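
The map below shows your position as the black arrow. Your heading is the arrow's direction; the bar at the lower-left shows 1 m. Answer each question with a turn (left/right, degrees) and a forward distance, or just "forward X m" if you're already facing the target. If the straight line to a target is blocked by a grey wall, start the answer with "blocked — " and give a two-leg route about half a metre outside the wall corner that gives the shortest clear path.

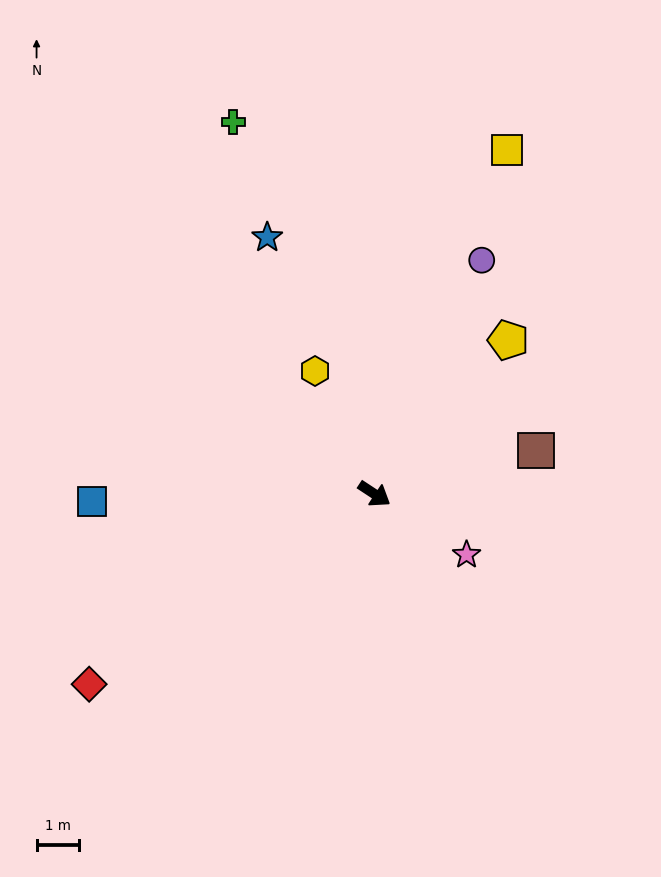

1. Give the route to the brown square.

turn left 48°, forward 3.9 m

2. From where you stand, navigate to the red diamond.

turn right 113°, forward 8.0 m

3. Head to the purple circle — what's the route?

turn left 99°, forward 6.0 m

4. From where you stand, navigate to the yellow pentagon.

turn left 82°, forward 4.8 m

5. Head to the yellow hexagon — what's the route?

turn left 149°, forward 3.2 m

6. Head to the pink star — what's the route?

forward 2.6 m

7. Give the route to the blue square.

turn right 145°, forward 6.6 m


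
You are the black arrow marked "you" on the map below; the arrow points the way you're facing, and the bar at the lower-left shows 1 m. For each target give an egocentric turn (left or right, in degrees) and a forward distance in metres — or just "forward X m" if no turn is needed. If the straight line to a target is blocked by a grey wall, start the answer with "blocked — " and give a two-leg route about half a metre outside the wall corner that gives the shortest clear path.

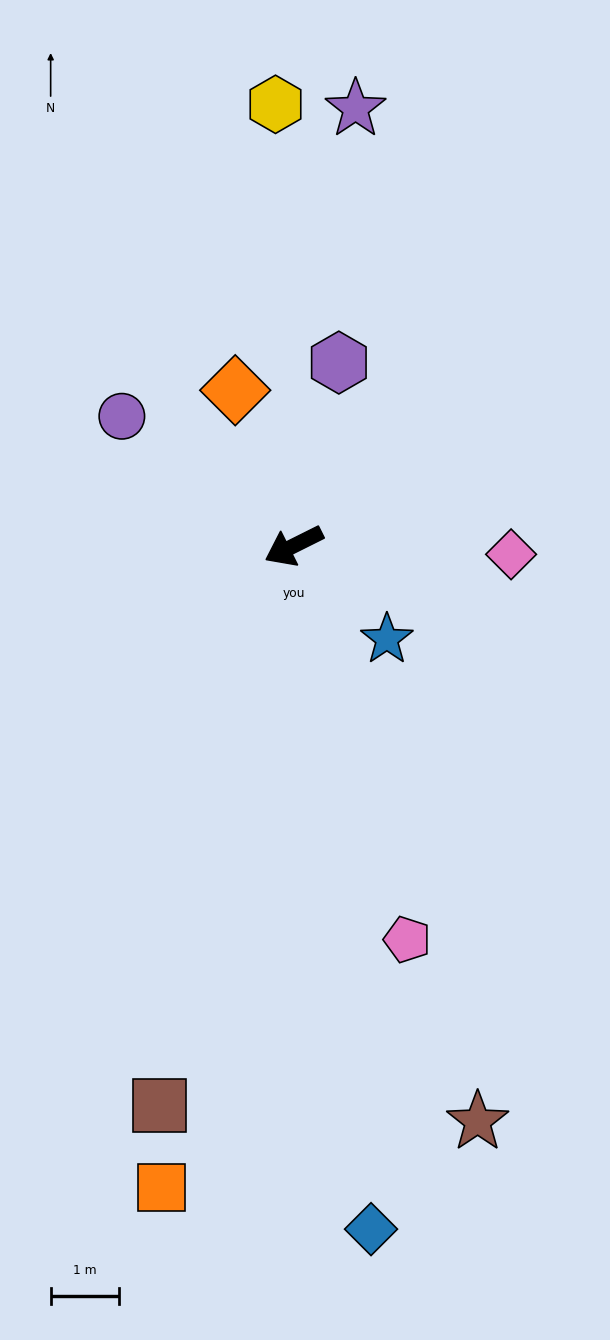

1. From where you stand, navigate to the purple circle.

turn right 64°, forward 3.2 m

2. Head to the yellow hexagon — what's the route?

turn right 114°, forward 6.5 m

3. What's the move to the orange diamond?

turn right 96°, forward 2.4 m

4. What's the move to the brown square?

turn left 50°, forward 8.5 m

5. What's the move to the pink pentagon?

turn left 80°, forward 6.0 m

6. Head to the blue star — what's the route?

turn left 108°, forward 1.9 m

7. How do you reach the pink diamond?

turn left 151°, forward 3.2 m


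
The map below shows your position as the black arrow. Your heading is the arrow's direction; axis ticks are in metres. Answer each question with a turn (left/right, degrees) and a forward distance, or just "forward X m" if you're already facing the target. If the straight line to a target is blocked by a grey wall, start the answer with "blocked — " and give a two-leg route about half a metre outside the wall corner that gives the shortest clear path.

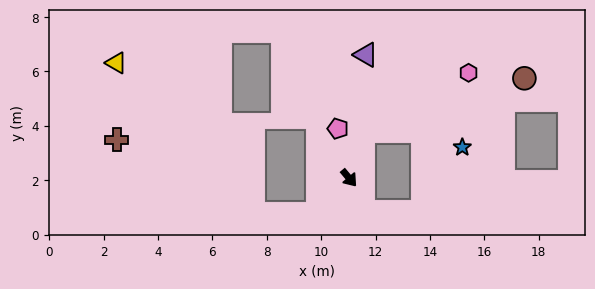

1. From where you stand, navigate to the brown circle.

blocked — turn left 123°, forward 1.8 m, then turn right 55°, forward 6.2 m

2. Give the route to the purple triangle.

turn left 132°, forward 4.6 m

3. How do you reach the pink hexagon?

blocked — turn left 123°, forward 1.8 m, then turn right 44°, forward 4.4 m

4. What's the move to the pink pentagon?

turn left 153°, forward 1.9 m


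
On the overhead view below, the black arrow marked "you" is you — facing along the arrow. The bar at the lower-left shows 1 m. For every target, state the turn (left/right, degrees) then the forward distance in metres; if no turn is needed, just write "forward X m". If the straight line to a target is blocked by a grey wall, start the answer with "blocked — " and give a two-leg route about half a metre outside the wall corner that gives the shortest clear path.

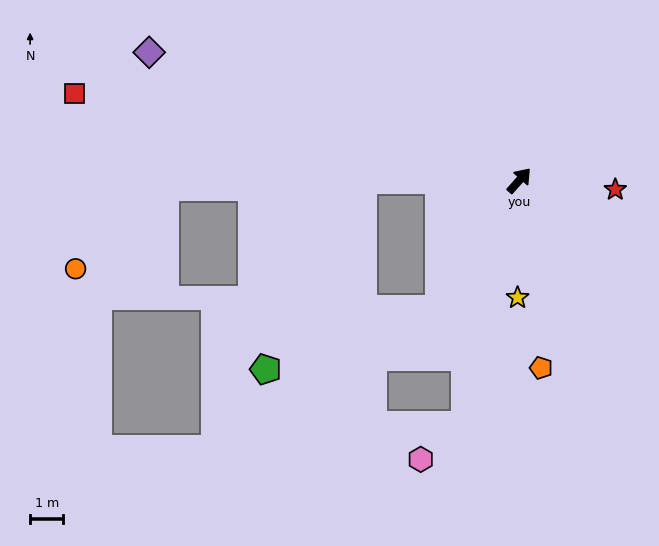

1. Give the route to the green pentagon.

blocked — turn right 170°, forward 4.6 m, then turn right 39°, forward 5.5 m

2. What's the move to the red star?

turn right 54°, forward 2.9 m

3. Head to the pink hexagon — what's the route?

blocked — turn right 151°, forward 7.5 m, then turn right 40°, forward 1.7 m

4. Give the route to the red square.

turn left 120°, forward 13.6 m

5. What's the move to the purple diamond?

turn left 112°, forward 11.8 m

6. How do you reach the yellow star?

turn right 139°, forward 3.5 m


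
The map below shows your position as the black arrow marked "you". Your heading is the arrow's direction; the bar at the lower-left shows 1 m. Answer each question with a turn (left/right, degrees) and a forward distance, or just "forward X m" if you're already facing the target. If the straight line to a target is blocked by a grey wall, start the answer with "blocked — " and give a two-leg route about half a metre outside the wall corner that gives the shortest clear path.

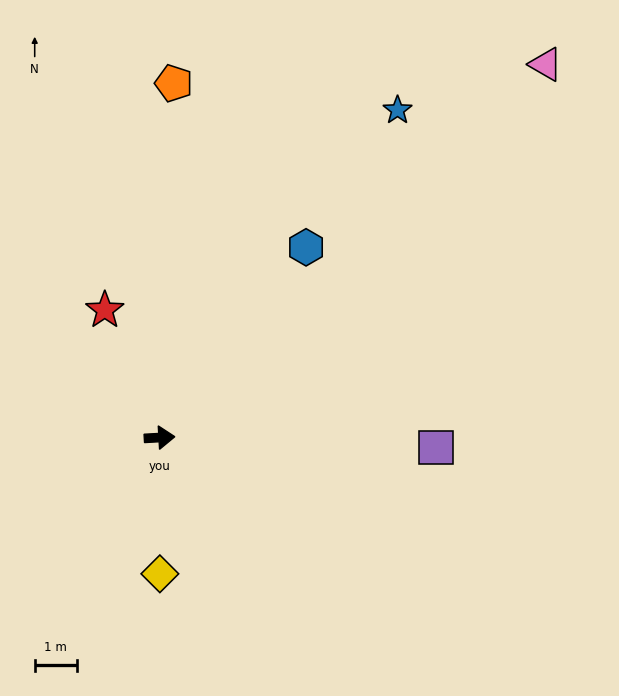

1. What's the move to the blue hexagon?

turn left 49°, forward 5.7 m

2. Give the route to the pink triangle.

turn left 41°, forward 12.8 m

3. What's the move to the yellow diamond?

turn right 93°, forward 3.2 m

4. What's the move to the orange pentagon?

turn left 85°, forward 8.4 m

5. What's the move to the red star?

turn left 110°, forward 3.3 m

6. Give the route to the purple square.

turn right 5°, forward 6.6 m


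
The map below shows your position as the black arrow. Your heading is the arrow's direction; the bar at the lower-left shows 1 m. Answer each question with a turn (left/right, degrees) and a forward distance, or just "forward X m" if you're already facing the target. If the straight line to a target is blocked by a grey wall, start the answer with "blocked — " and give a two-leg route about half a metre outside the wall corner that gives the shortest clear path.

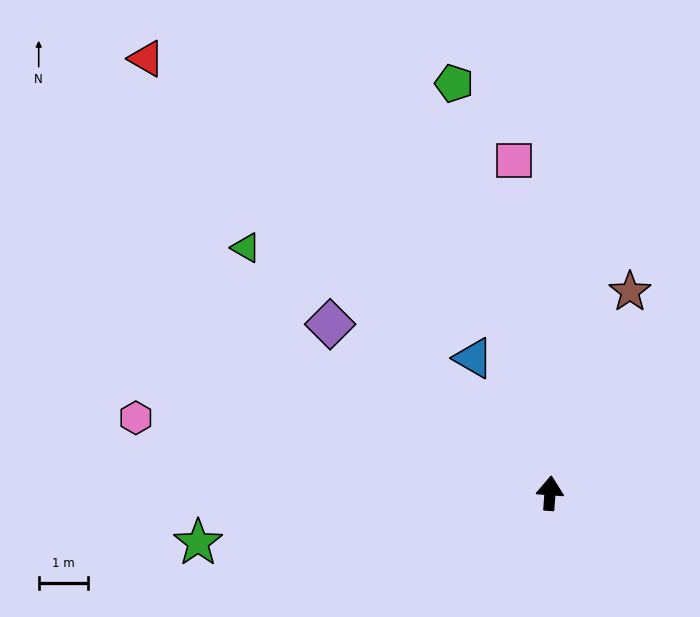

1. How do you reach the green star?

turn left 102°, forward 7.3 m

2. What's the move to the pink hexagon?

turn left 84°, forward 8.6 m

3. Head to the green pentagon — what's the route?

turn left 17°, forward 8.6 m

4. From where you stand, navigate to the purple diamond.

turn left 57°, forward 5.7 m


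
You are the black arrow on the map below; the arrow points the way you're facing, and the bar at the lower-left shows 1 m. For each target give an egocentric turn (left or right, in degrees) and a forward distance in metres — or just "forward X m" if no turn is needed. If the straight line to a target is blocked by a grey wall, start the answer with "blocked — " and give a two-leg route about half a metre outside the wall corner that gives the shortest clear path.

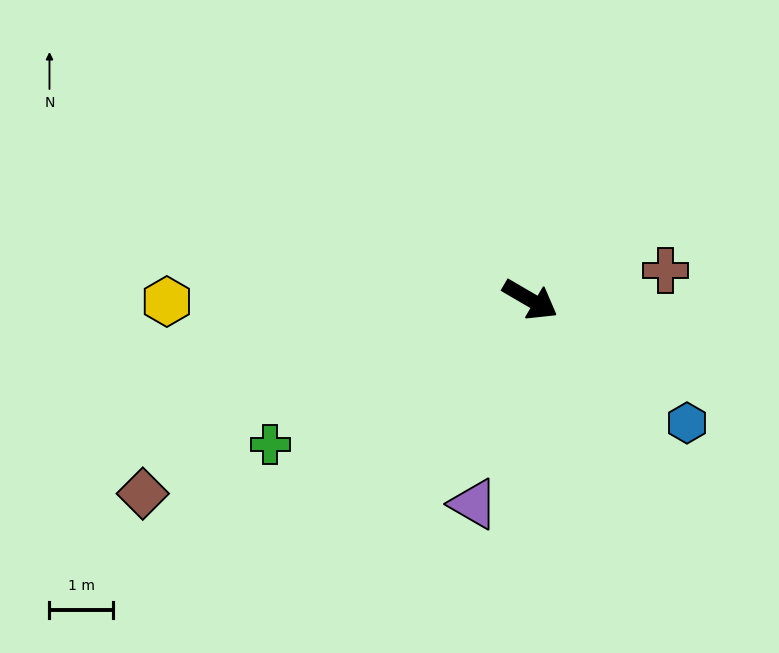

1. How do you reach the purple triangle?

turn right 75°, forward 3.3 m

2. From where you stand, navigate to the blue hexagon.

turn right 8°, forward 3.1 m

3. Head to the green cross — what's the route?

turn right 121°, forward 4.7 m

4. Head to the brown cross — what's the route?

turn left 42°, forward 2.2 m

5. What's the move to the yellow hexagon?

turn right 149°, forward 5.7 m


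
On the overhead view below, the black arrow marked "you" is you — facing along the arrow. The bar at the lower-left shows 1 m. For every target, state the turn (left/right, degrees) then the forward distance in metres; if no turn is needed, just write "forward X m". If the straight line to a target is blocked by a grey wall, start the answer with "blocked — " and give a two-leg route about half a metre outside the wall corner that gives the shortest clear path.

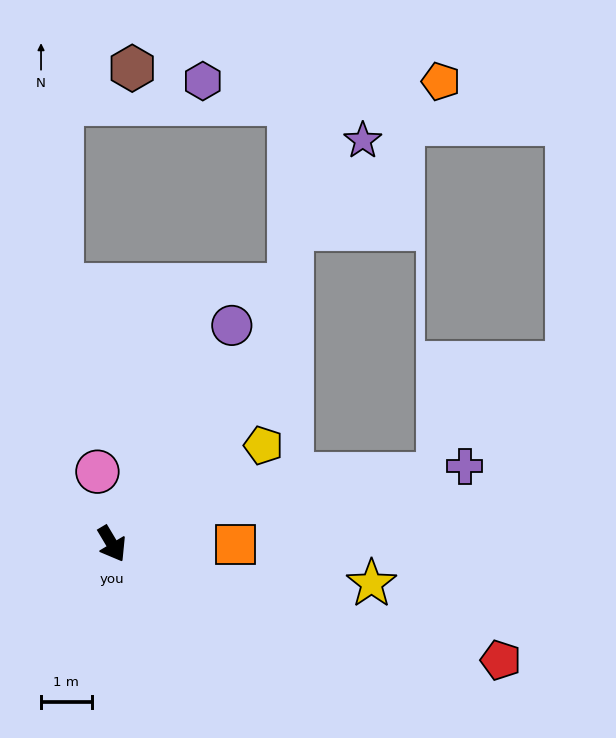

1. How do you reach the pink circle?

turn left 161°, forward 1.5 m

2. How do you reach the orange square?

turn left 59°, forward 2.4 m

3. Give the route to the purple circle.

turn left 120°, forward 4.9 m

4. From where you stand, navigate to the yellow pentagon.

turn left 92°, forward 3.6 m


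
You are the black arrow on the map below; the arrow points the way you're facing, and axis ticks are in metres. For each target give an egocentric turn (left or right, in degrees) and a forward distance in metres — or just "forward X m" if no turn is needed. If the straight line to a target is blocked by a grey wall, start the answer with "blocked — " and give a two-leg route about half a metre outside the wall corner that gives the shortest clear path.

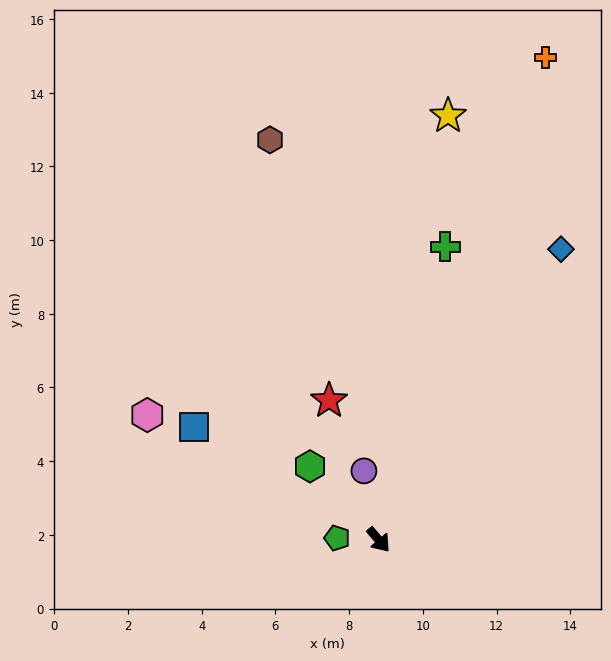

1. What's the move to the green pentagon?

turn right 133°, forward 1.1 m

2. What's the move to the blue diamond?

turn left 107°, forward 9.3 m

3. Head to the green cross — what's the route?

turn left 127°, forward 8.1 m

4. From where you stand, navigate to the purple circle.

turn left 152°, forward 1.9 m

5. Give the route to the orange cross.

turn left 120°, forward 13.8 m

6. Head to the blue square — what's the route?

turn right 162°, forward 5.9 m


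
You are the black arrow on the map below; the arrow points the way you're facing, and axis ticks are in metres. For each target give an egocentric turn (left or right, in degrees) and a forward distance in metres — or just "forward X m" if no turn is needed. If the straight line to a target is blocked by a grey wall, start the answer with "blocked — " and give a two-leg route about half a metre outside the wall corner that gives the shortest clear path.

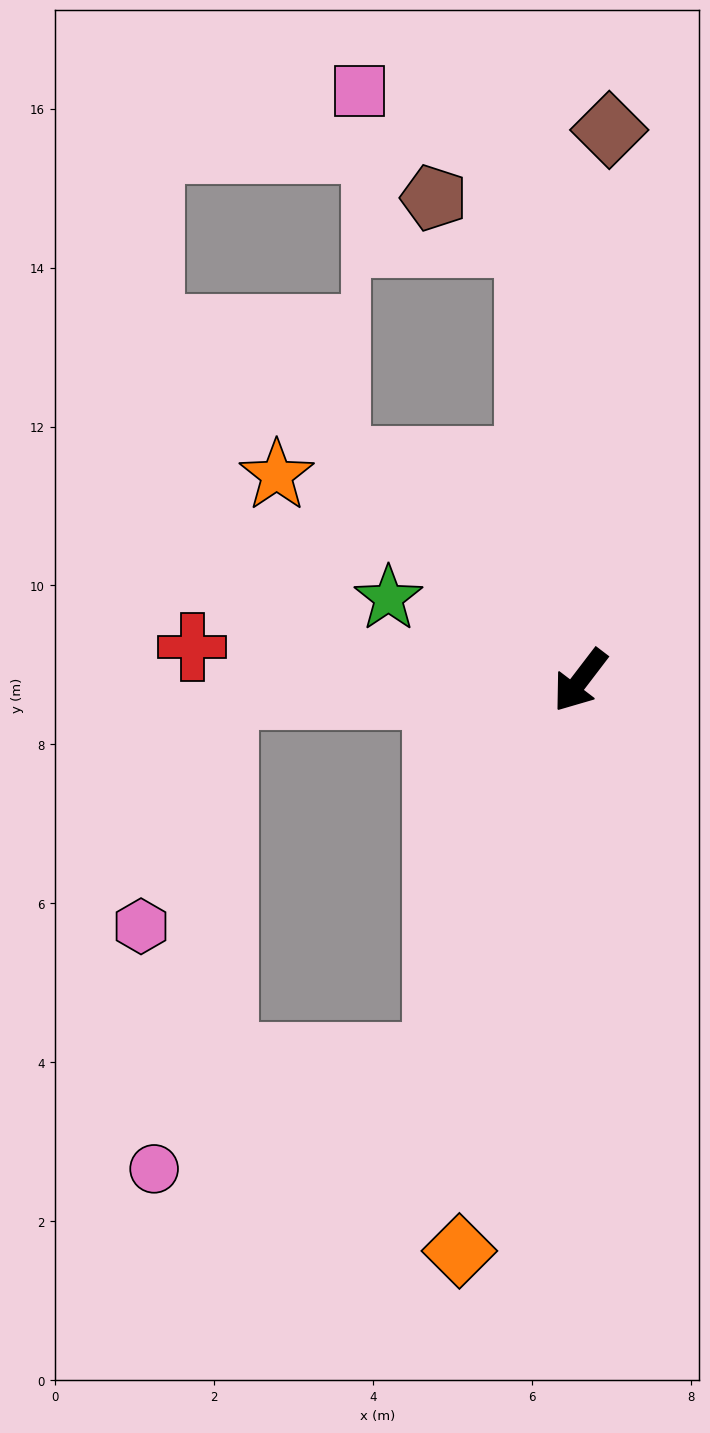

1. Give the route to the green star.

turn right 76°, forward 2.6 m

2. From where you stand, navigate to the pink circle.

blocked — turn left 16°, forward 5.1 m, then turn right 47°, forward 3.8 m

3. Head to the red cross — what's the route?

turn right 58°, forward 4.9 m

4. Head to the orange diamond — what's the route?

turn left 25°, forward 7.3 m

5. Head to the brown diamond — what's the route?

turn right 146°, forward 6.9 m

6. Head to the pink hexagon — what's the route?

blocked — turn right 50°, forward 4.5 m, then turn left 68°, forward 3.1 m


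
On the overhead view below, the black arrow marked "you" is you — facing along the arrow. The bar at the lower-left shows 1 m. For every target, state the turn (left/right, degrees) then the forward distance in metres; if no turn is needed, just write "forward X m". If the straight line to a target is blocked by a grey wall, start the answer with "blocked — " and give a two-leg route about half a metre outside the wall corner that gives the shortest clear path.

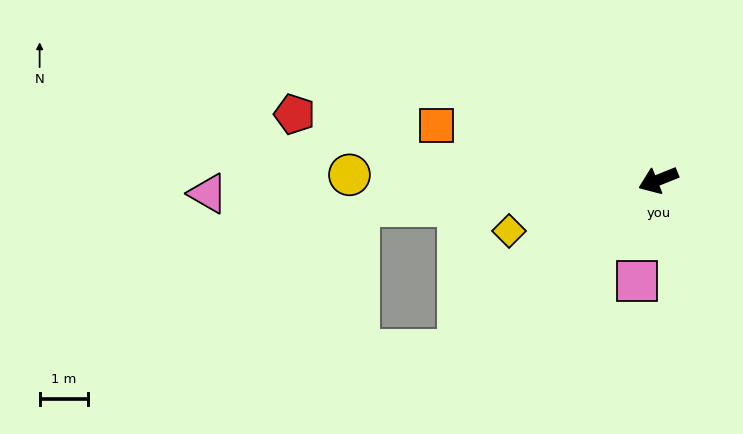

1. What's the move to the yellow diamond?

turn right 3°, forward 3.2 m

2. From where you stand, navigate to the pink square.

turn left 56°, forward 2.1 m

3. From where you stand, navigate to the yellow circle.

turn right 23°, forward 6.4 m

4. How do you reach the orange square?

turn right 36°, forward 4.7 m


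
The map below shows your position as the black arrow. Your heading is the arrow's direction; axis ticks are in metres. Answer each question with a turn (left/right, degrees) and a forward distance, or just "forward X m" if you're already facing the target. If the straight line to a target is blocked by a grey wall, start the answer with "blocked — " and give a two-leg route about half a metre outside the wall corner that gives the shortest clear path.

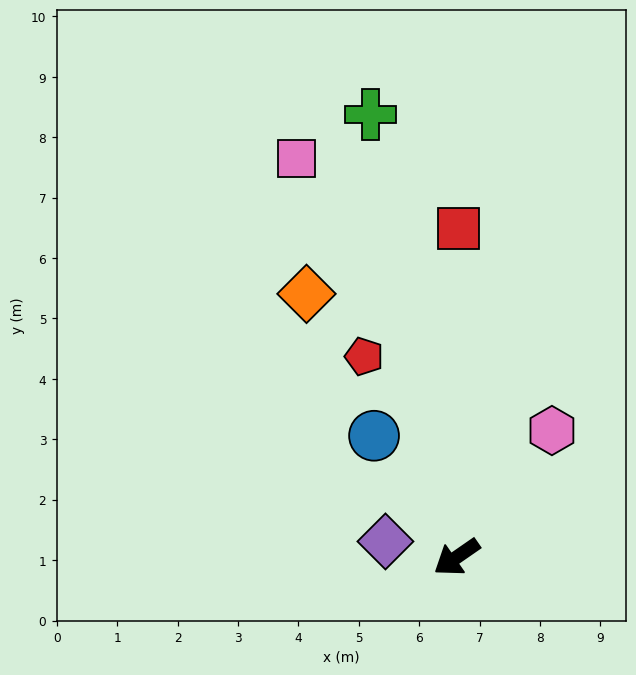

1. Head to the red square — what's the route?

turn right 125°, forward 5.4 m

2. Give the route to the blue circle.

turn right 90°, forward 2.4 m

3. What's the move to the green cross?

turn right 114°, forward 7.5 m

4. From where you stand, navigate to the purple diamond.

turn right 47°, forward 1.2 m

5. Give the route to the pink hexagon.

turn right 162°, forward 2.6 m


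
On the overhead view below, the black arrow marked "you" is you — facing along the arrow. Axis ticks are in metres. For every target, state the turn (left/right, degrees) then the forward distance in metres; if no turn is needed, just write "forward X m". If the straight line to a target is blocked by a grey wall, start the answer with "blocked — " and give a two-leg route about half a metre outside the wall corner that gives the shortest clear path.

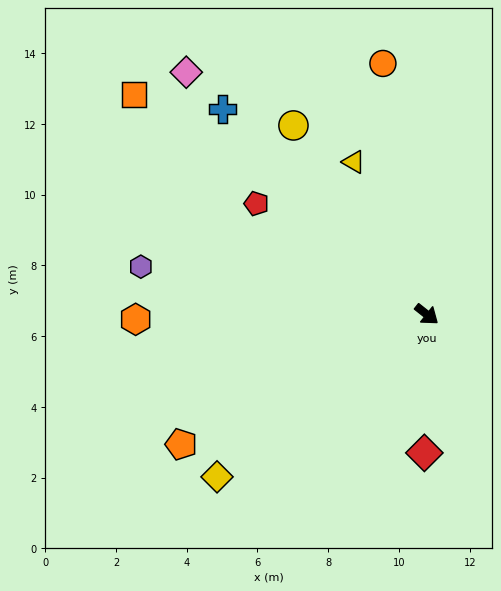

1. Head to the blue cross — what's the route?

turn left 173°, forward 8.2 m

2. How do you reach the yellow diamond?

turn right 104°, forward 7.5 m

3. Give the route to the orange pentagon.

turn right 114°, forward 7.9 m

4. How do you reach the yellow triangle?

turn left 154°, forward 4.8 m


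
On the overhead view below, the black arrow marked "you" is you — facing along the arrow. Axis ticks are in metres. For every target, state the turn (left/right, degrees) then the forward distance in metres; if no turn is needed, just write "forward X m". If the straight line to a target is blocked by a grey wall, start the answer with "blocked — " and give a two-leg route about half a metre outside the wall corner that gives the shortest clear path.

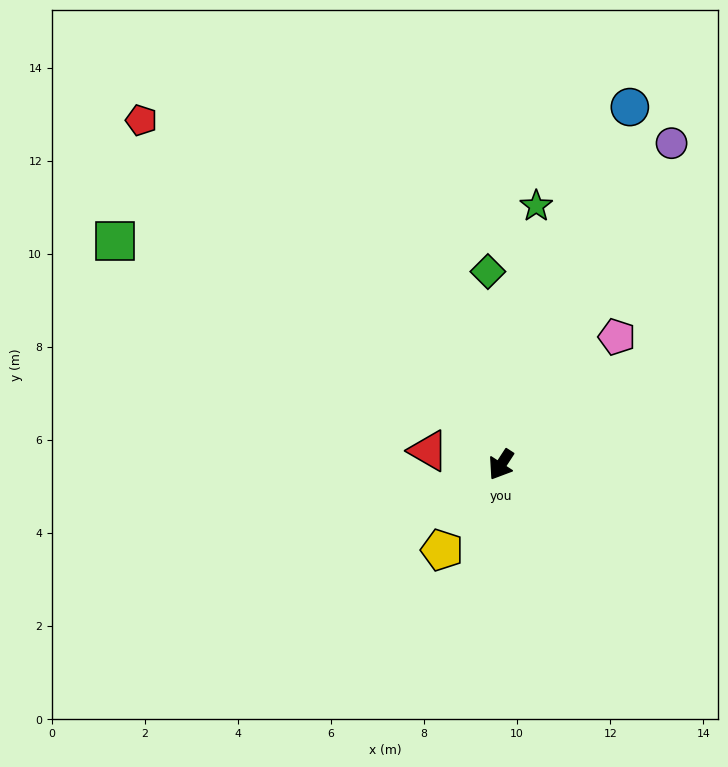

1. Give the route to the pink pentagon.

turn left 171°, forward 3.7 m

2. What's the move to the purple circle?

turn right 175°, forward 7.8 m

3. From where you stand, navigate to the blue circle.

turn right 167°, forward 8.2 m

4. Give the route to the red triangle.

turn right 68°, forward 1.6 m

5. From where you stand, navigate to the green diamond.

turn right 143°, forward 4.2 m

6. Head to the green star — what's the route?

turn right 155°, forward 5.6 m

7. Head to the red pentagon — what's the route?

turn right 101°, forward 10.7 m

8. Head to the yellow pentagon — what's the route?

forward 2.2 m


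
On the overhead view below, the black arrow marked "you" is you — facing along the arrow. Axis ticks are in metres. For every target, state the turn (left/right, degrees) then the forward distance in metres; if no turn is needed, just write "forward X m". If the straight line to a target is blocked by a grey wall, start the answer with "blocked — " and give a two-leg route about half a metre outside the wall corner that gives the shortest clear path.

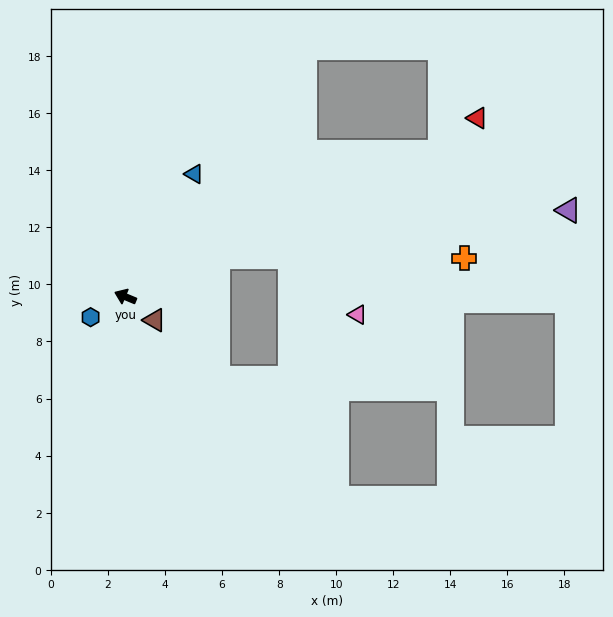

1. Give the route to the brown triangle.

turn left 164°, forward 1.3 m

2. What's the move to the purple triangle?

blocked — turn right 134°, forward 3.5 m, then turn right 16°, forward 12.4 m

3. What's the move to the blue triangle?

turn right 97°, forward 4.9 m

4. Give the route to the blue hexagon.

turn left 53°, forward 1.4 m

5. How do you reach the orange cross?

blocked — turn right 134°, forward 3.5 m, then turn right 24°, forward 8.6 m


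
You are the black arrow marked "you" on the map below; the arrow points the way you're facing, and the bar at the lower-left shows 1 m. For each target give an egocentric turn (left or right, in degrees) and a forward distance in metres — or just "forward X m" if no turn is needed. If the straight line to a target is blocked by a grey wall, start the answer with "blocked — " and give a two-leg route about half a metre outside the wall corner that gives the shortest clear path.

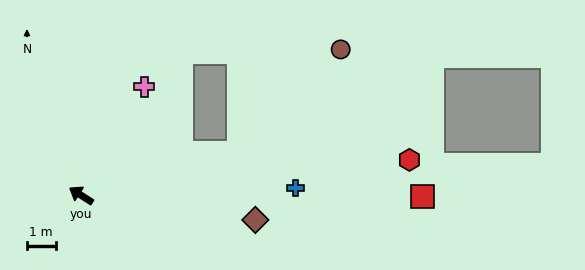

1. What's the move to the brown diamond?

turn right 155°, forward 6.1 m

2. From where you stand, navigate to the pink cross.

turn right 88°, forward 4.4 m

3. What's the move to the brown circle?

blocked — turn right 132°, forward 5.7 m, then turn left 30°, forward 5.1 m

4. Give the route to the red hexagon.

turn right 141°, forward 11.5 m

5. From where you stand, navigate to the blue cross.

turn right 146°, forward 7.5 m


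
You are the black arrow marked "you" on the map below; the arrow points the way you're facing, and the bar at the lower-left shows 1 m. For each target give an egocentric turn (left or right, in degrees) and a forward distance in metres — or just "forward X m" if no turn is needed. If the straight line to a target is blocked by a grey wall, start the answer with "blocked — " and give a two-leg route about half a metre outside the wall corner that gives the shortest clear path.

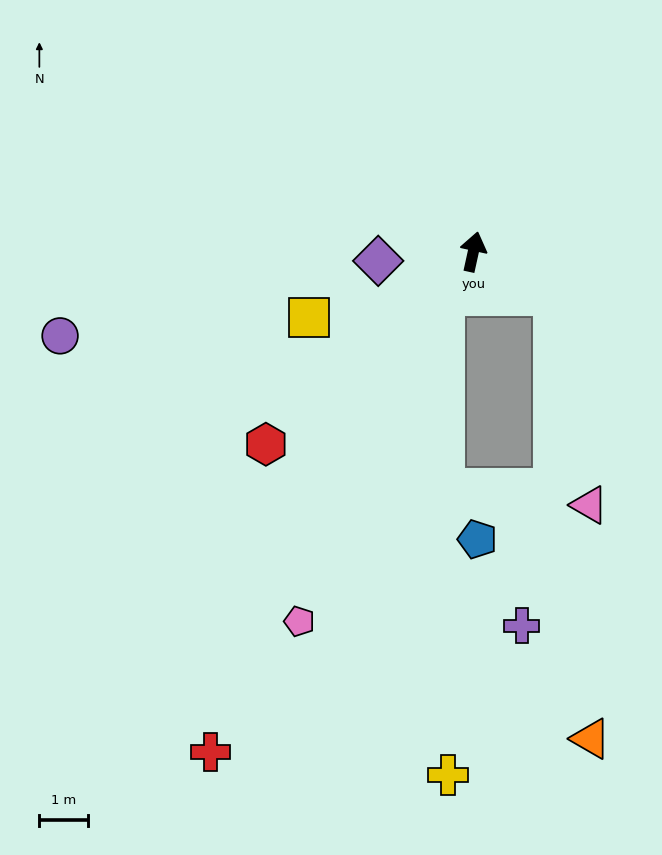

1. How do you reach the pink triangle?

blocked — turn right 106°, forward 1.9 m, then turn right 52°, forward 4.4 m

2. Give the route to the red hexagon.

turn left 145°, forward 5.9 m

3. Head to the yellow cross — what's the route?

blocked — turn left 159°, forward 1.1 m, then turn left 34°, forward 9.9 m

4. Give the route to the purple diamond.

turn left 108°, forward 2.0 m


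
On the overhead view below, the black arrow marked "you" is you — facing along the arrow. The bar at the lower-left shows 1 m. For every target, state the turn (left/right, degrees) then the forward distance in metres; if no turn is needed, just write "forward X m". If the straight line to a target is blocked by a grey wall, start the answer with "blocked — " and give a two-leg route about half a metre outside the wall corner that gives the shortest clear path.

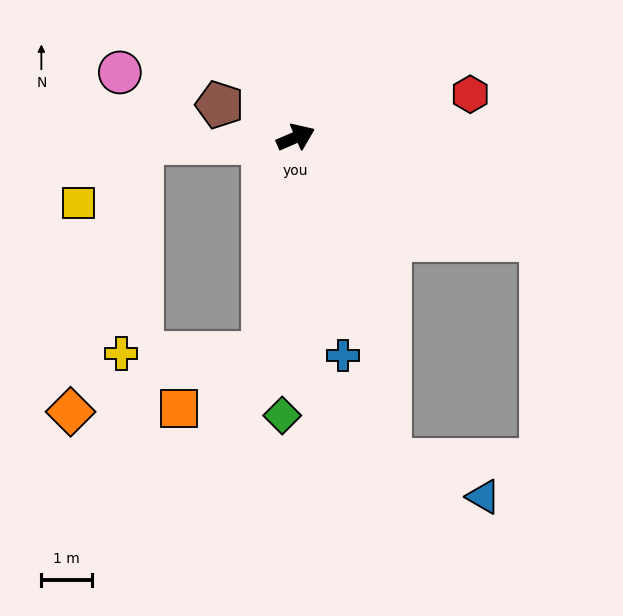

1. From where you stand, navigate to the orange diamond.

blocked — turn left 159°, forward 3.0 m, then turn left 73°, forward 5.5 m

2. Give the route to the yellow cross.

blocked — turn right 122°, forward 4.3 m, then turn right 81°, forward 2.8 m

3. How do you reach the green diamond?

turn right 116°, forward 5.5 m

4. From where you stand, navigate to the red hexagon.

turn right 10°, forward 3.6 m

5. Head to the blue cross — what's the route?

turn right 101°, forward 4.4 m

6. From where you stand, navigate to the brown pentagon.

turn left 133°, forward 1.6 m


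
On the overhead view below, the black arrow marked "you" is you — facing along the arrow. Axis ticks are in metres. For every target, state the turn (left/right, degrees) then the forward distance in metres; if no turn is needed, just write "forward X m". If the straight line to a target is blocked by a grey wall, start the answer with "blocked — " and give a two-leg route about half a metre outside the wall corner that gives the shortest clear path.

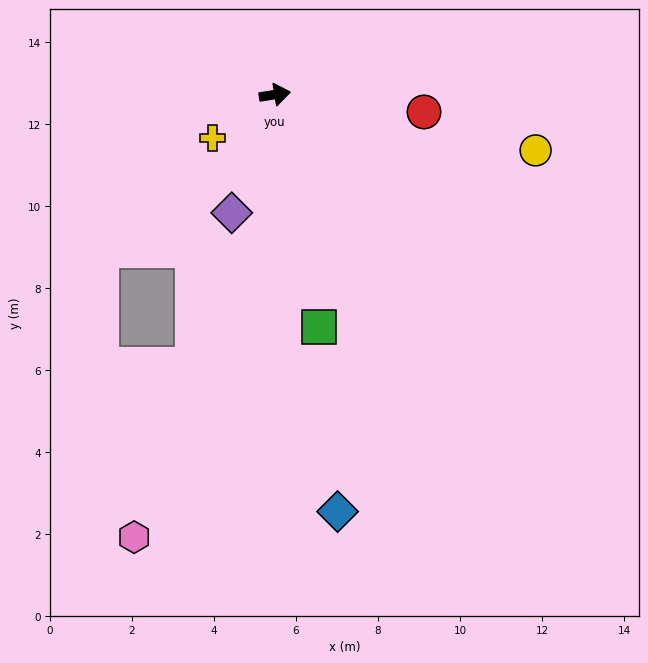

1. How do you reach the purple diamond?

turn right 119°, forward 3.1 m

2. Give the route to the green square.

turn right 88°, forward 5.8 m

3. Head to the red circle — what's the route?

turn right 16°, forward 3.7 m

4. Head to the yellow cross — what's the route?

turn right 154°, forward 1.9 m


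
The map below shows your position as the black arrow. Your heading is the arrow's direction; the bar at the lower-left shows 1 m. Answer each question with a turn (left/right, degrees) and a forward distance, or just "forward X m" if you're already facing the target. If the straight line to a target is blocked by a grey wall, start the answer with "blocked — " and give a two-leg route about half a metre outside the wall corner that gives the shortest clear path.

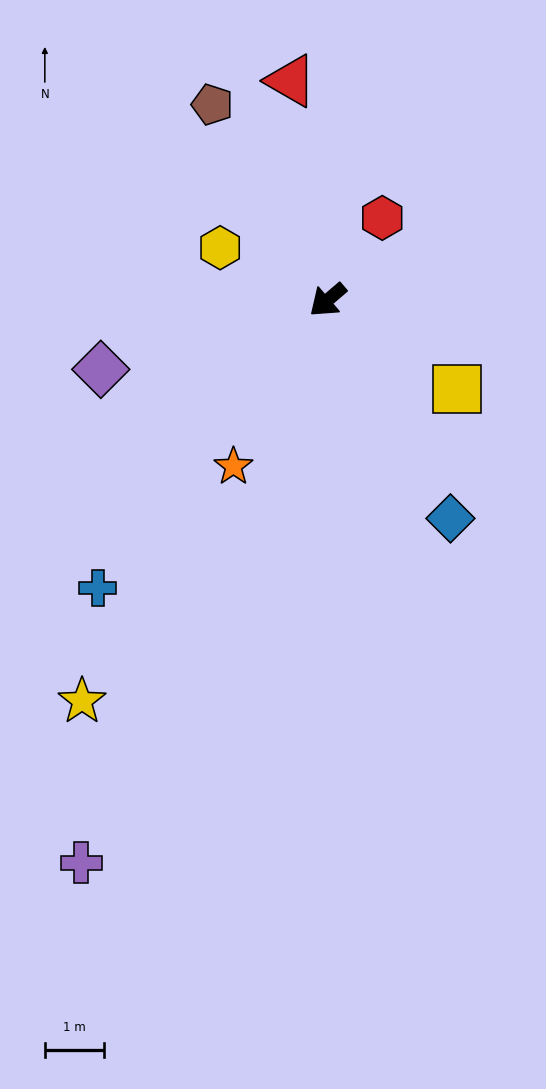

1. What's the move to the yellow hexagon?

turn right 67°, forward 2.0 m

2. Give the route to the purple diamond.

turn right 24°, forward 4.0 m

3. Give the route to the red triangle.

turn right 121°, forward 3.8 m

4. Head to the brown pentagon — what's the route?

turn right 100°, forward 3.8 m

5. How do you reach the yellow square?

turn left 105°, forward 2.7 m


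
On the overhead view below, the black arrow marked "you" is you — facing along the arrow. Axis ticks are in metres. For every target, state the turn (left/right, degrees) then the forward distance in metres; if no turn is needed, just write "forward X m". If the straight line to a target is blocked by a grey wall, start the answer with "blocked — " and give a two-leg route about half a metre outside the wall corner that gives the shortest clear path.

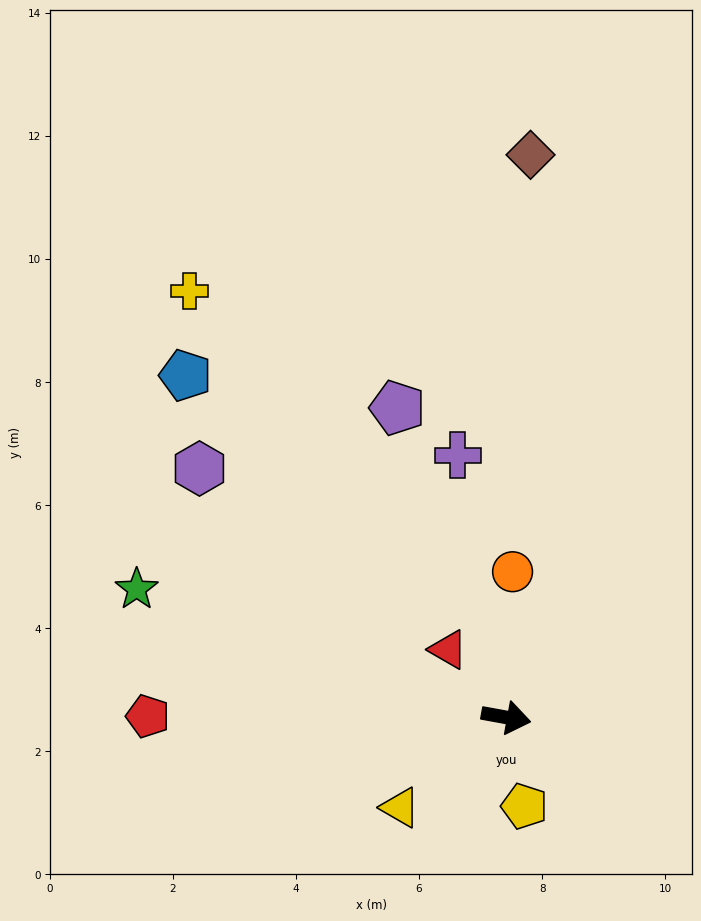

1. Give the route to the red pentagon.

turn right 170°, forward 5.8 m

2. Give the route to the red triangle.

turn left 141°, forward 1.4 m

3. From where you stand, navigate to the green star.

turn left 171°, forward 6.4 m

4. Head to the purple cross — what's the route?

turn left 111°, forward 4.3 m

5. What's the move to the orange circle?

turn left 98°, forward 2.4 m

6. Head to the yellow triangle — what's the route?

turn right 129°, forward 2.3 m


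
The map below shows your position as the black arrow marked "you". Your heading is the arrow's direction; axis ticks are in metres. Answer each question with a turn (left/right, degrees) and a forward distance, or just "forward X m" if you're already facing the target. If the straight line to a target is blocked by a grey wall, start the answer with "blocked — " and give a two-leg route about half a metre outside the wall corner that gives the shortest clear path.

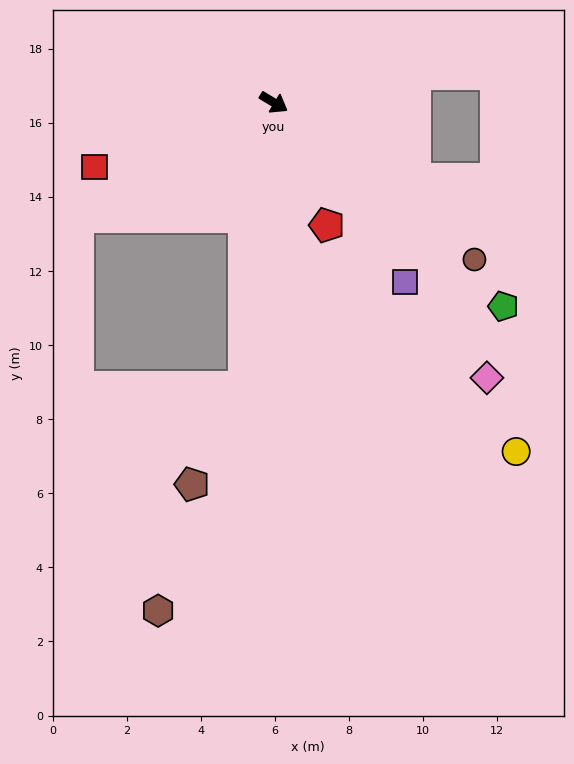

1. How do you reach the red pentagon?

turn right 36°, forward 3.6 m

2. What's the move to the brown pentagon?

blocked — turn right 65°, forward 7.7 m, then turn right 22°, forward 3.0 m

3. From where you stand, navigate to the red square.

turn right 129°, forward 5.1 m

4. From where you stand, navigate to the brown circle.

turn right 7°, forward 6.9 m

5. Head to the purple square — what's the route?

turn right 23°, forward 6.0 m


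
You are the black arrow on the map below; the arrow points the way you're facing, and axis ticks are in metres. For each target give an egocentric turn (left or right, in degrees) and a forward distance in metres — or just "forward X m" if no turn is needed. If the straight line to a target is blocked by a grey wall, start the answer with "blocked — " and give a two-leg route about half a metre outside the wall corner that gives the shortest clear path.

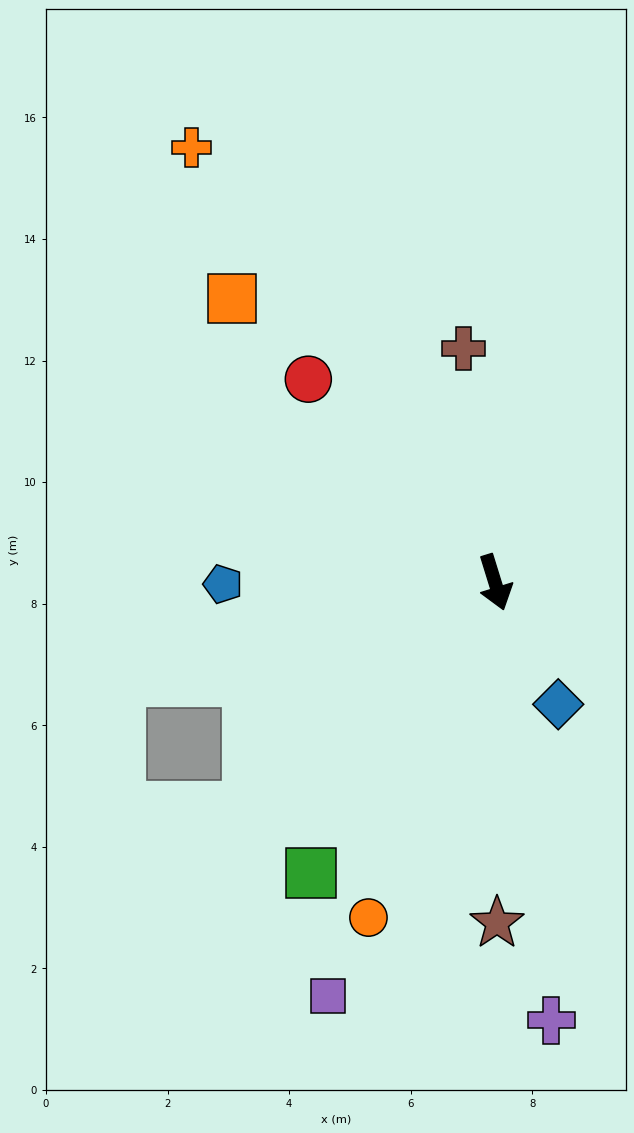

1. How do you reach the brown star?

turn right 17°, forward 5.6 m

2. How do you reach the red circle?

turn right 155°, forward 4.5 m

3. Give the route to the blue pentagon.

turn right 107°, forward 4.5 m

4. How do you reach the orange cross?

turn right 162°, forward 8.7 m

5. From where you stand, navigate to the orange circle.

turn right 38°, forward 5.9 m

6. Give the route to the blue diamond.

turn left 10°, forward 2.3 m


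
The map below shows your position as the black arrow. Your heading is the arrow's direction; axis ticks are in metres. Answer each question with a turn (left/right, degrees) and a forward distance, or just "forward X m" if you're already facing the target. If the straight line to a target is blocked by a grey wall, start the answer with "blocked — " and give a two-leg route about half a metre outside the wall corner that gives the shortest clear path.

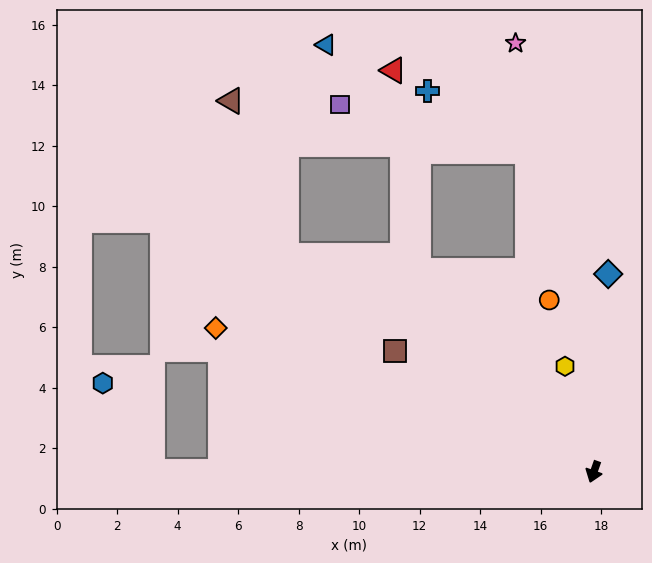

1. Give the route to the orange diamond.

turn right 91°, forward 13.4 m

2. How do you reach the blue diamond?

turn right 165°, forward 6.6 m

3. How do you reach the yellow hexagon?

turn right 145°, forward 3.6 m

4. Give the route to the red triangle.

blocked — turn right 119°, forward 8.8 m, then turn right 34°, forward 6.7 m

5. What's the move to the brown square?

turn right 102°, forward 7.7 m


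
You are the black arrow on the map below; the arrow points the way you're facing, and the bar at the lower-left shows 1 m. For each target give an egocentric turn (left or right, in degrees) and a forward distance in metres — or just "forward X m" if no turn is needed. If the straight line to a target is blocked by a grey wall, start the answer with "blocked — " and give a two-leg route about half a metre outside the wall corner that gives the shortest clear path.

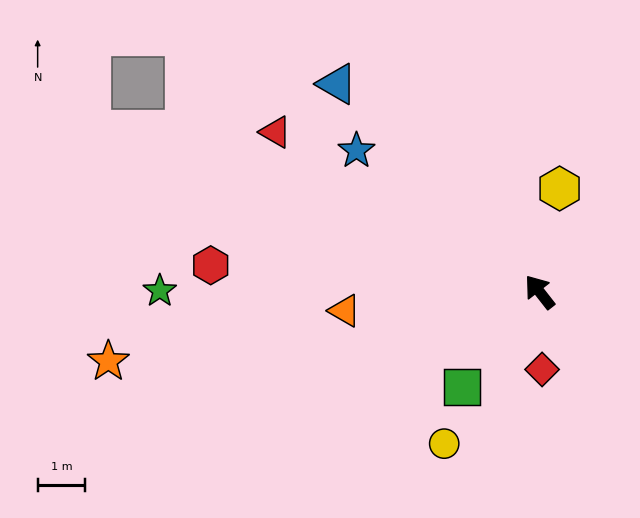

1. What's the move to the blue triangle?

turn left 6°, forward 6.1 m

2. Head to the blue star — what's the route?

turn left 14°, forward 4.8 m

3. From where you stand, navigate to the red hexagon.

turn left 47°, forward 6.9 m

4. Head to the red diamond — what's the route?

turn left 144°, forward 1.6 m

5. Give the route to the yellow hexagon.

turn right 49°, forward 2.2 m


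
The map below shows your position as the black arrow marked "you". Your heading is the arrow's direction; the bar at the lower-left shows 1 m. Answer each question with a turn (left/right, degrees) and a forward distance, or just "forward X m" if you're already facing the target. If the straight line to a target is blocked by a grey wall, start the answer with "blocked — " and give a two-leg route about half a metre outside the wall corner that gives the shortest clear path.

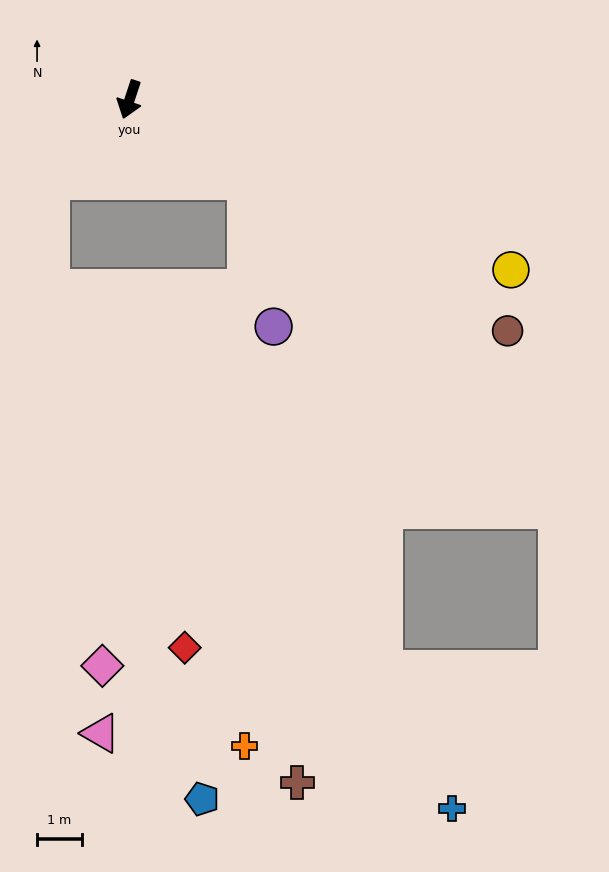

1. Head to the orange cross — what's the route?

blocked — turn left 73°, forward 3.2 m, then turn right 55°, forward 12.6 m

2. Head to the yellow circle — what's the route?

turn left 84°, forward 9.3 m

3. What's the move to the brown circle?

turn left 77°, forward 9.9 m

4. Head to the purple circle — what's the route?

blocked — turn left 73°, forward 3.2 m, then turn right 44°, forward 3.3 m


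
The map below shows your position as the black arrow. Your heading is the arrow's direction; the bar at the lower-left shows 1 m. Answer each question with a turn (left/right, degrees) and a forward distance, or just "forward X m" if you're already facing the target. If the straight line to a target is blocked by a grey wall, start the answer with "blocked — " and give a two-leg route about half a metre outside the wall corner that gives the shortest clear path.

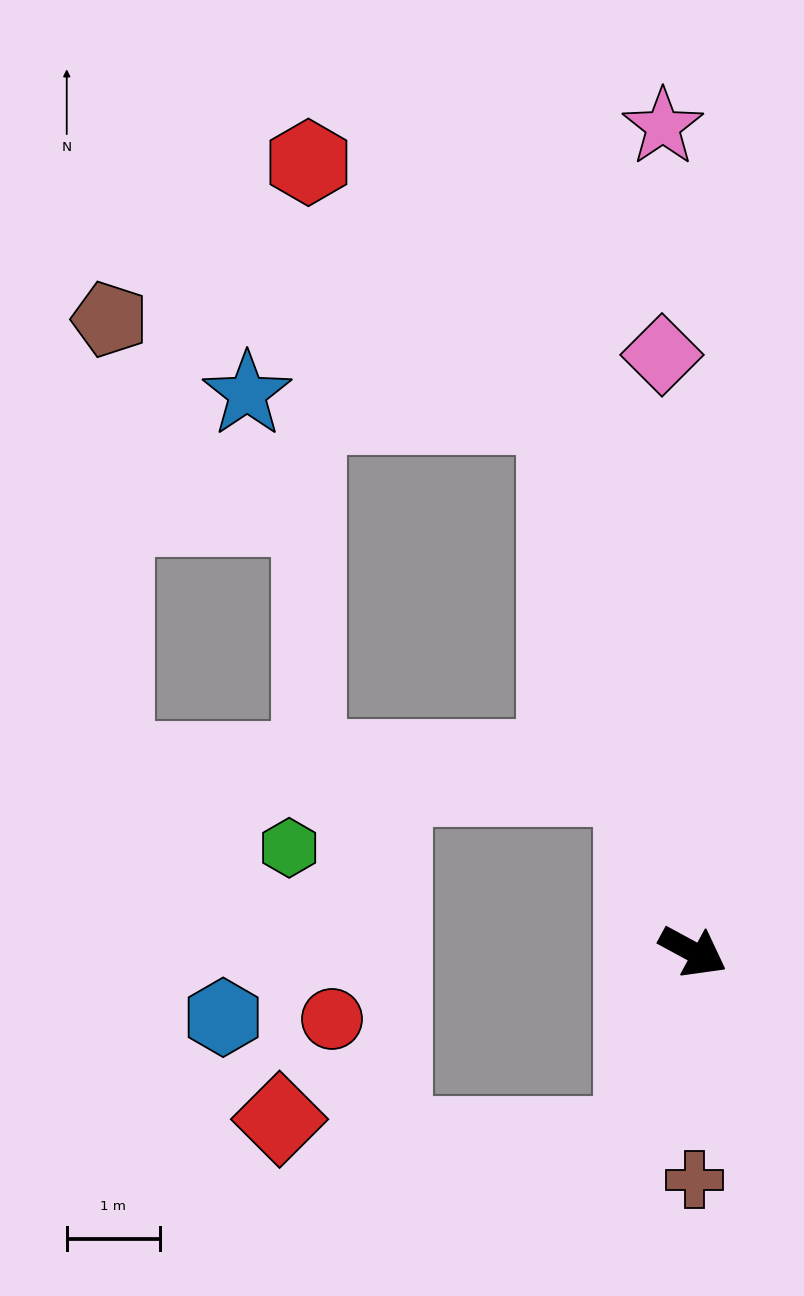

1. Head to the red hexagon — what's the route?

blocked — turn left 133°, forward 5.9 m, then turn left 30°, forward 3.8 m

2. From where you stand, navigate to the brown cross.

turn right 61°, forward 2.4 m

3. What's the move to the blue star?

blocked — turn left 133°, forward 5.9 m, then turn left 72°, forward 3.3 m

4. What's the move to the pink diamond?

turn left 121°, forward 6.4 m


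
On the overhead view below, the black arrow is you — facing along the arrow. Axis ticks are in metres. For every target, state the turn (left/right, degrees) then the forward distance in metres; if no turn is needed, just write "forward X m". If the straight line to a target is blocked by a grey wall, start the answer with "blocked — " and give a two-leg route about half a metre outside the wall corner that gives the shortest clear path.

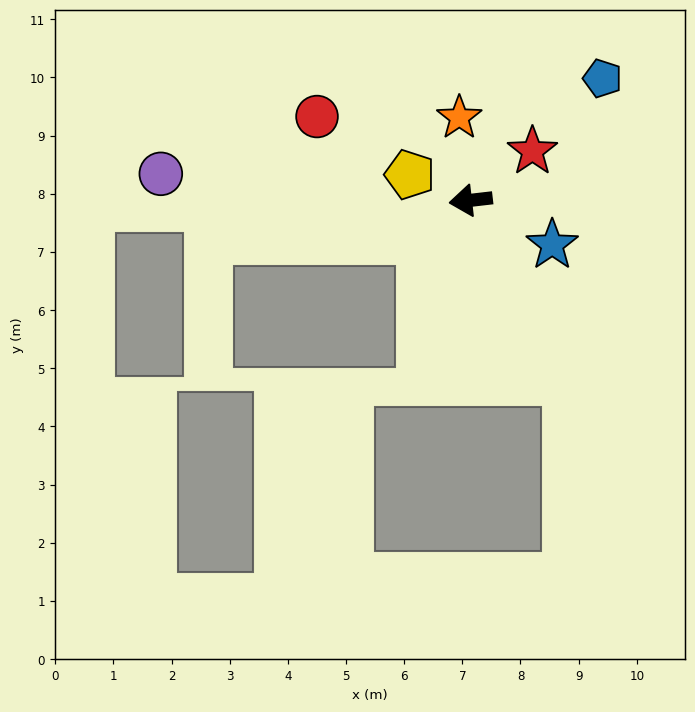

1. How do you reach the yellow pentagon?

turn right 29°, forward 1.1 m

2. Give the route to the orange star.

turn right 89°, forward 1.4 m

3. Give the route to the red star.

turn right 148°, forward 1.4 m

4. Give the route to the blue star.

turn left 145°, forward 1.6 m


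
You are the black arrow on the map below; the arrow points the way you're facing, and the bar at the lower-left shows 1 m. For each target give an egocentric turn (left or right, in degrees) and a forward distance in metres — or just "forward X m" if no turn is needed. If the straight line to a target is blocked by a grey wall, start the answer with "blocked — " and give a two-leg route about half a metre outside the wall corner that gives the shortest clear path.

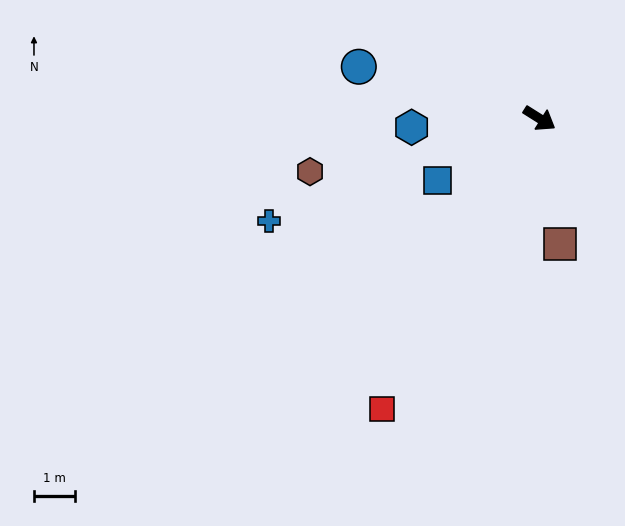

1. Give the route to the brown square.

turn right 49°, forward 3.1 m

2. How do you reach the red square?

turn right 86°, forward 8.1 m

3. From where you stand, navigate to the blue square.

turn right 117°, forward 2.9 m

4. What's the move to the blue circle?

turn right 164°, forward 4.6 m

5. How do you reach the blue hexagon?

turn right 144°, forward 3.1 m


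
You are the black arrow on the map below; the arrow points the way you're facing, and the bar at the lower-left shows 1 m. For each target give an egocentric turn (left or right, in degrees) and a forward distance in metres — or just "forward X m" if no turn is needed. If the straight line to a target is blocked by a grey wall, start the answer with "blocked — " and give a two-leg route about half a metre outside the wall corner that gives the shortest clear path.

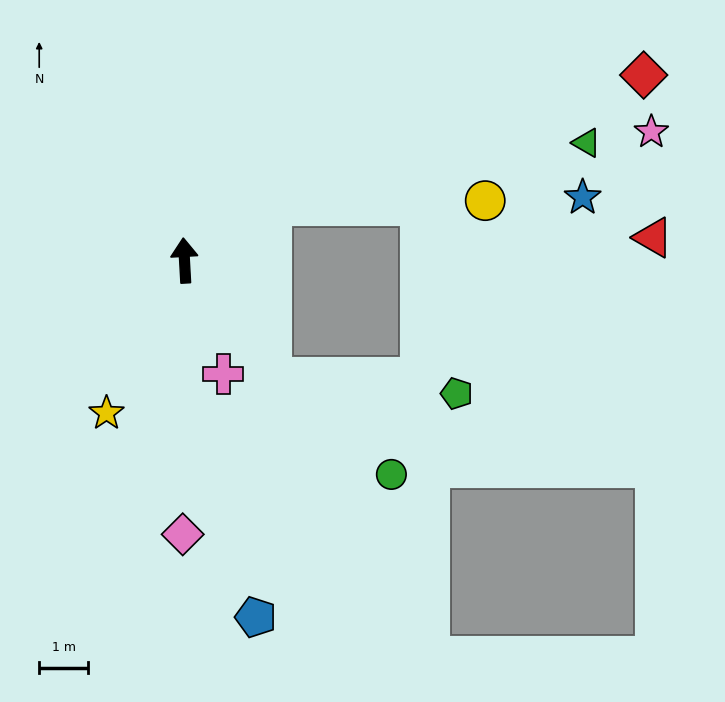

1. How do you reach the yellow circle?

blocked — turn right 61°, forward 2.1 m, then turn right 31°, forward 4.4 m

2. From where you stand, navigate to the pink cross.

turn right 164°, forward 2.5 m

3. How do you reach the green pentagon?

blocked — turn right 147°, forward 3.0 m, then turn left 49°, forward 3.8 m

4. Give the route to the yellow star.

turn left 150°, forward 3.5 m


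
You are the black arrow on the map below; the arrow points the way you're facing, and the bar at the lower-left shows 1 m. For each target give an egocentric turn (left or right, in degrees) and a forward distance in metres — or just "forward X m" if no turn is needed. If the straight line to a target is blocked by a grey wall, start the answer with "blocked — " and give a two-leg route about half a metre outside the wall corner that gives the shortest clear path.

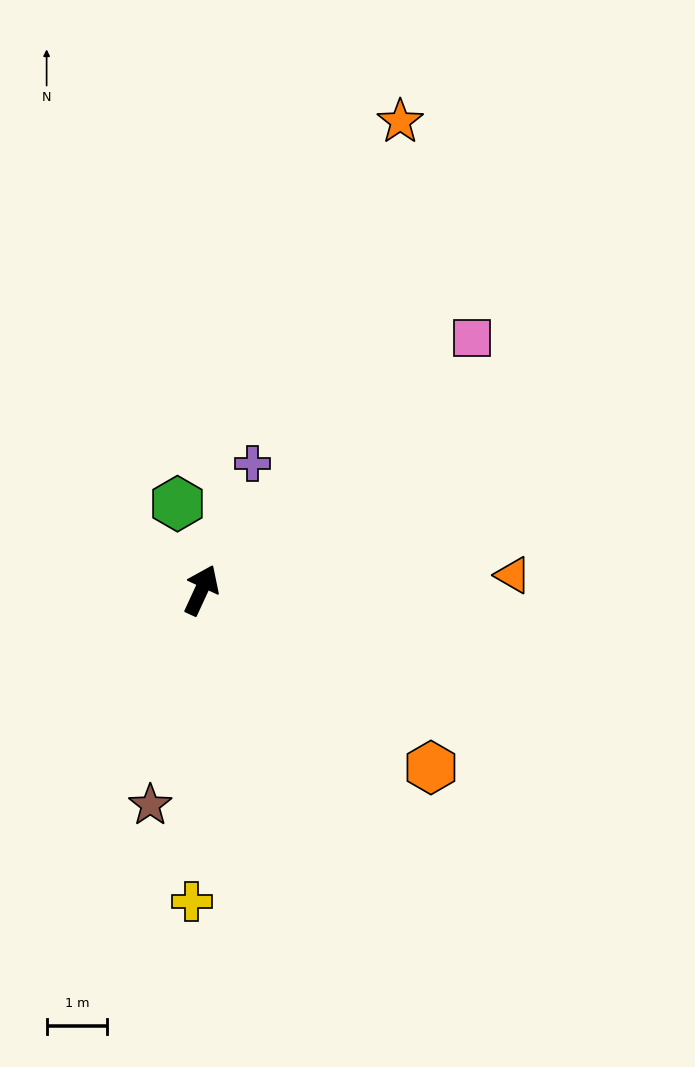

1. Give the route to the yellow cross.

turn right 157°, forward 5.1 m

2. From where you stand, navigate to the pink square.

turn right 22°, forward 6.1 m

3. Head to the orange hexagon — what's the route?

turn right 103°, forward 4.8 m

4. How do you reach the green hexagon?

turn left 40°, forward 1.5 m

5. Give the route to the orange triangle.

turn right 63°, forward 5.1 m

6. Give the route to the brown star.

turn right 169°, forward 3.6 m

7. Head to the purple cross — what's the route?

turn left 3°, forward 2.2 m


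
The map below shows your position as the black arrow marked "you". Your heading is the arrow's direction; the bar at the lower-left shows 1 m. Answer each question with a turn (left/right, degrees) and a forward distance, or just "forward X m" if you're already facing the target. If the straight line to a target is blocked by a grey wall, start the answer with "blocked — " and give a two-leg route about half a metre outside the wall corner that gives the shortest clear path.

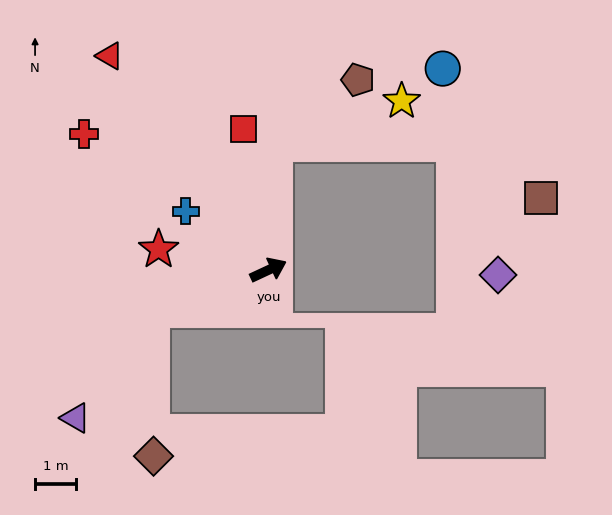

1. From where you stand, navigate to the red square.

turn left 75°, forward 3.5 m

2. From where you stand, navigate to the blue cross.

turn left 120°, forward 2.5 m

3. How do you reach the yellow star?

blocked — turn left 62°, forward 3.1 m, then turn right 68°, forward 3.3 m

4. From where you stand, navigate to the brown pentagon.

blocked — turn left 62°, forward 3.1 m, then turn right 49°, forward 2.6 m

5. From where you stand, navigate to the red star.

turn left 144°, forward 2.7 m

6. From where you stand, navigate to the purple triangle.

blocked — turn left 174°, forward 3.0 m, then turn left 35°, forward 3.2 m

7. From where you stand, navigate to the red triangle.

turn left 102°, forward 6.5 m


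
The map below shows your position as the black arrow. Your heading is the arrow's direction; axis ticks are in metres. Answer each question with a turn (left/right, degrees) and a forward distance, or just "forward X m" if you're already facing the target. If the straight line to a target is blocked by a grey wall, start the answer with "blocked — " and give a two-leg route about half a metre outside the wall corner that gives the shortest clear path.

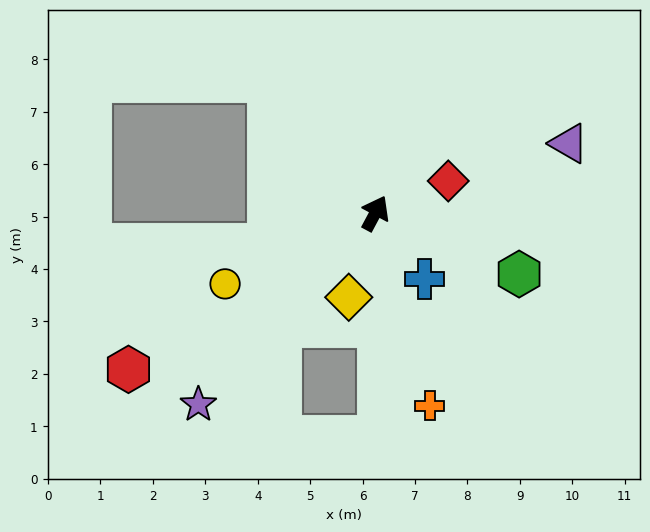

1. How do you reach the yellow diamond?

turn right 169°, forward 1.7 m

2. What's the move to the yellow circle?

turn left 143°, forward 3.2 m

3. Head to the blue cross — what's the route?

turn right 115°, forward 1.6 m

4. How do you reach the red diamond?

turn right 38°, forward 1.5 m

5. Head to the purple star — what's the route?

turn left 165°, forward 5.0 m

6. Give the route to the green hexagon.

turn right 85°, forward 3.0 m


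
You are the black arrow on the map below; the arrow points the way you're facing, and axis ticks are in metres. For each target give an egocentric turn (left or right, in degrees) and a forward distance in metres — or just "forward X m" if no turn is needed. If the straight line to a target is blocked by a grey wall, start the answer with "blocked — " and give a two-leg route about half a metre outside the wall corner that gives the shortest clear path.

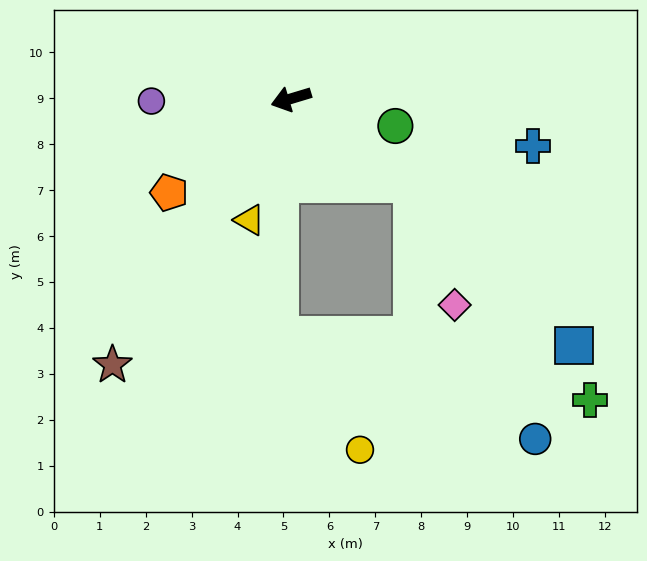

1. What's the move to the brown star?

turn left 39°, forward 7.0 m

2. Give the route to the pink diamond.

blocked — turn left 128°, forward 3.2 m, then turn right 36°, forward 2.8 m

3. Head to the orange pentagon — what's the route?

turn left 21°, forward 3.4 m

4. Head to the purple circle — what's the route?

turn right 16°, forward 3.0 m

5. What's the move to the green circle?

turn left 149°, forward 2.3 m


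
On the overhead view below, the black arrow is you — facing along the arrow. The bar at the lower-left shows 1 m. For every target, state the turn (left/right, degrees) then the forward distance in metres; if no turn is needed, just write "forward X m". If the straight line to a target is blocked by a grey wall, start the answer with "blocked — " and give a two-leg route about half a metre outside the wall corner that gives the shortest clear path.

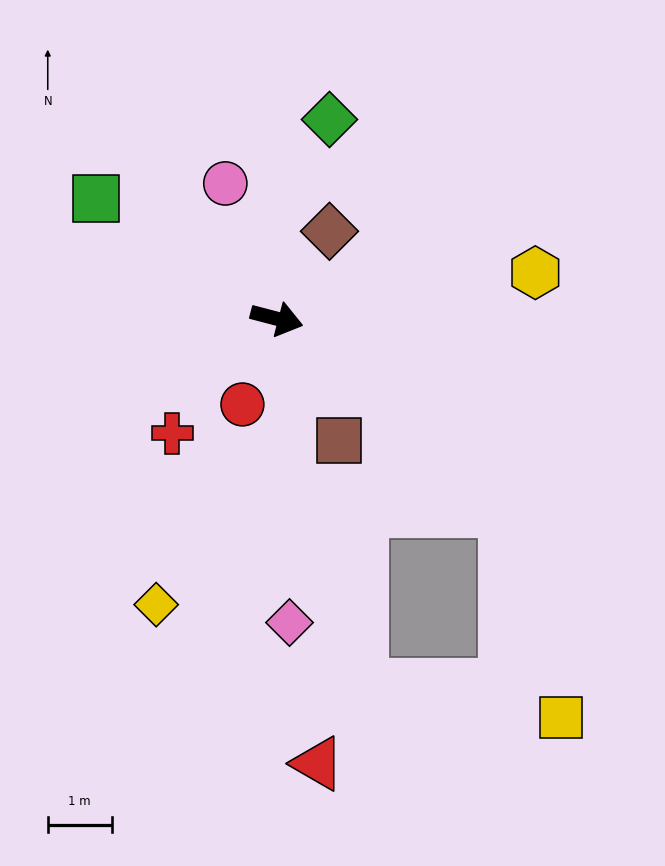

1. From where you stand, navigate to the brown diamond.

turn left 74°, forward 1.6 m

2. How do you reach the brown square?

turn right 48°, forward 2.1 m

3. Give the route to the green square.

turn left 161°, forward 3.4 m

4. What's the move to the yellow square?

blocked — turn right 25°, forward 4.7 m, then turn right 36°, forward 3.4 m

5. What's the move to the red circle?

turn right 97°, forward 1.4 m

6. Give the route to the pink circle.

turn left 126°, forward 2.3 m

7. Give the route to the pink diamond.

turn right 73°, forward 4.7 m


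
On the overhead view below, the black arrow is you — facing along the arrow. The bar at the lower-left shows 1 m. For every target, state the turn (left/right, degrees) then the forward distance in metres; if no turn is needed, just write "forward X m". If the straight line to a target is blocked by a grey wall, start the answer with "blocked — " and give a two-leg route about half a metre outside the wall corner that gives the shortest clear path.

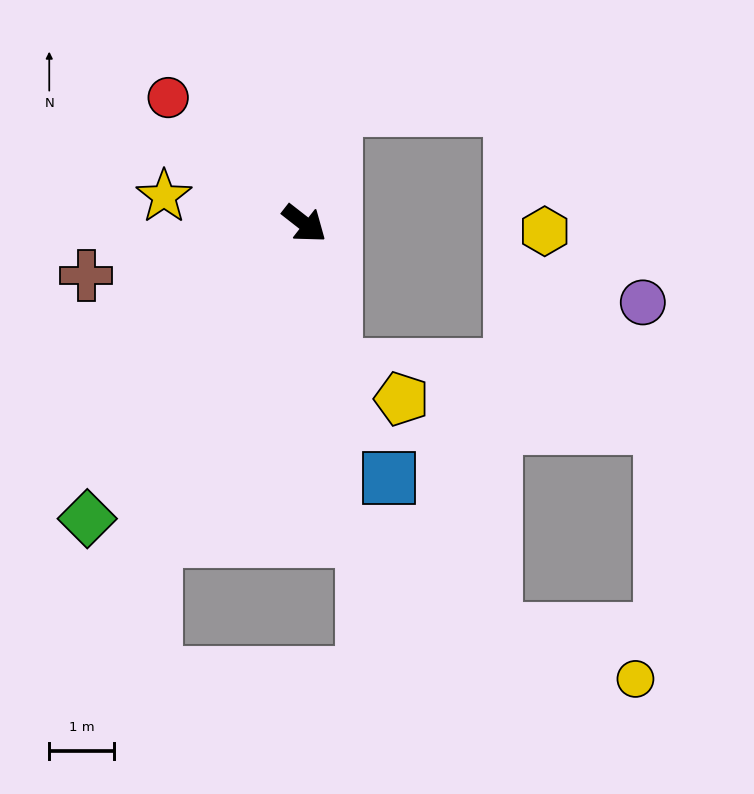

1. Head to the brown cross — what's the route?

turn right 129°, forward 3.5 m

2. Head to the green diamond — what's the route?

turn right 88°, forward 5.7 m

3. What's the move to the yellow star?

turn right 153°, forward 2.2 m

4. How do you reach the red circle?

turn left 175°, forward 2.9 m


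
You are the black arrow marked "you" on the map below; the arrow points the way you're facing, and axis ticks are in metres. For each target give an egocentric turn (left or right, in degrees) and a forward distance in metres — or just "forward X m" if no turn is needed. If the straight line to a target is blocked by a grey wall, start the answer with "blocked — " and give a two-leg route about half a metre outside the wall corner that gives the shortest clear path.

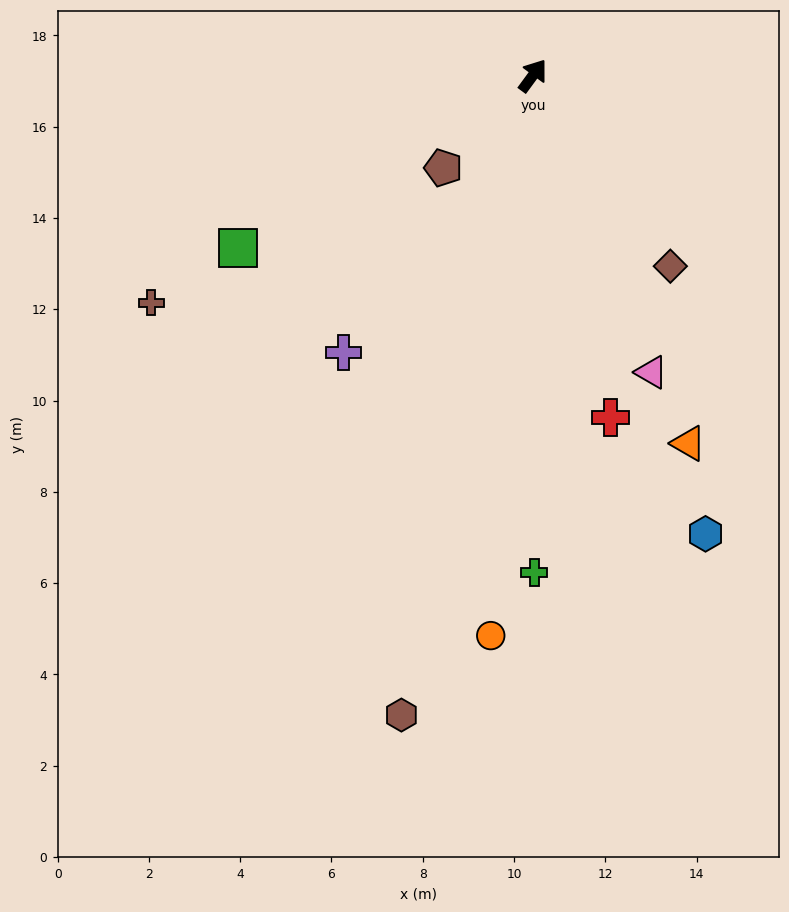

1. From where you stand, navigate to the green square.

turn left 157°, forward 7.5 m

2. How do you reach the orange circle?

turn right 148°, forward 12.3 m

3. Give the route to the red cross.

turn right 131°, forward 7.7 m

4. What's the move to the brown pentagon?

turn left 172°, forward 2.8 m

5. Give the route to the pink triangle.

turn right 122°, forward 7.0 m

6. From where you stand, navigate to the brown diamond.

turn right 108°, forward 5.2 m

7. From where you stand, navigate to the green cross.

turn right 144°, forward 10.9 m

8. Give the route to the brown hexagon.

turn right 155°, forward 14.3 m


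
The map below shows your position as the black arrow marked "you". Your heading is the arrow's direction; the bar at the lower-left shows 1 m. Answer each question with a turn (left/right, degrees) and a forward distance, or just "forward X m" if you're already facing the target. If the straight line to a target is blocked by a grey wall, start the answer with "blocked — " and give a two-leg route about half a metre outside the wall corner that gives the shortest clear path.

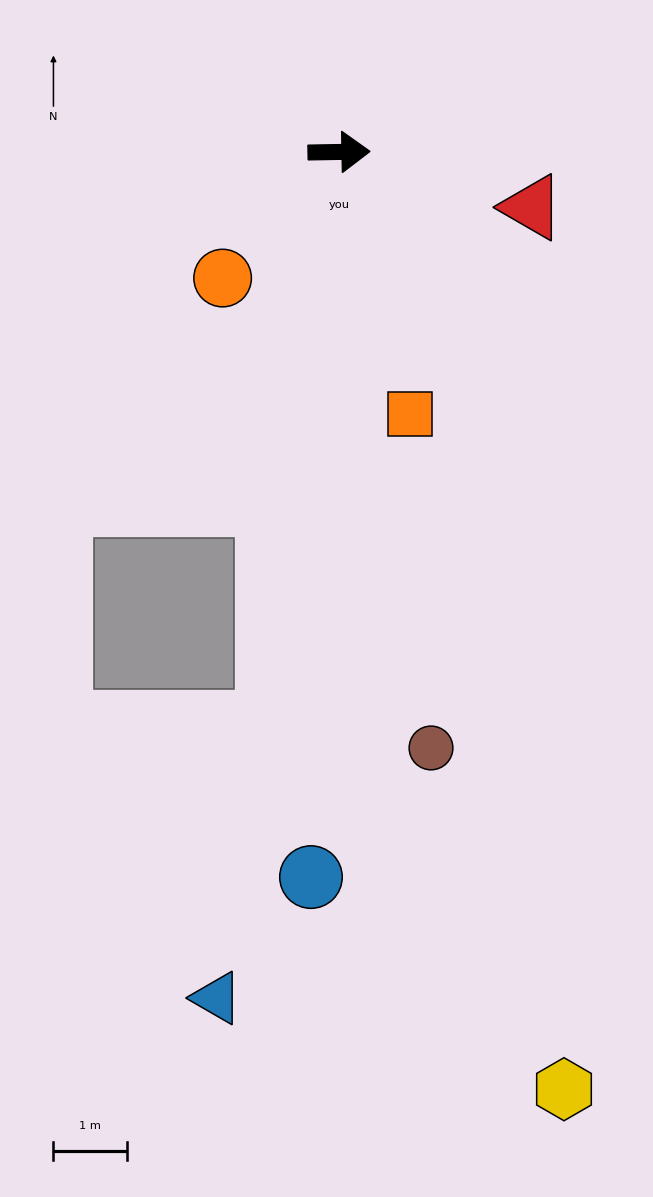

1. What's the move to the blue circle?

turn right 93°, forward 9.8 m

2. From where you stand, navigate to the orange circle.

turn right 134°, forward 2.3 m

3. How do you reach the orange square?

turn right 76°, forward 3.7 m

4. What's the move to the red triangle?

turn right 17°, forward 2.7 m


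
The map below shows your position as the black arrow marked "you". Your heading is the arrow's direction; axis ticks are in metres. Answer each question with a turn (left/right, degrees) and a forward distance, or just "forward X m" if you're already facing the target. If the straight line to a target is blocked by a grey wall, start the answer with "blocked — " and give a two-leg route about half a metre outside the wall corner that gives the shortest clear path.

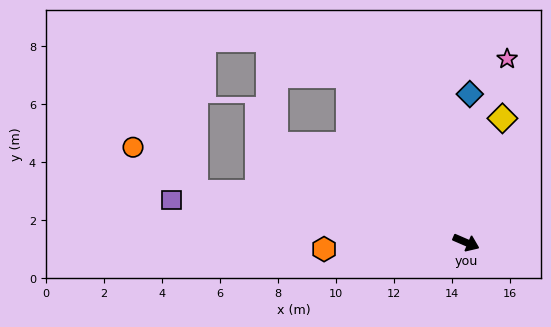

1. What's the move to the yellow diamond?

turn left 97°, forward 4.5 m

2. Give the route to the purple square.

turn right 165°, forward 10.3 m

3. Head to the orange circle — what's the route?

blocked — turn right 167°, forward 9.5 m, then turn right 25°, forward 2.7 m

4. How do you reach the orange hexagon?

turn right 154°, forward 4.9 m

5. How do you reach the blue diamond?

turn left 112°, forward 5.1 m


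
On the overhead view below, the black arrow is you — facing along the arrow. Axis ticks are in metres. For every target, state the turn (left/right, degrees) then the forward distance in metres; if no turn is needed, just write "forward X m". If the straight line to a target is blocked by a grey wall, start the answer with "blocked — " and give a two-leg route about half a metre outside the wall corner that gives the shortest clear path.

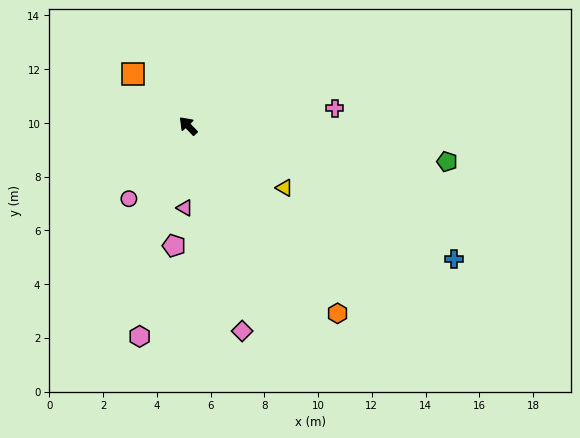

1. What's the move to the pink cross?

turn right 127°, forward 5.5 m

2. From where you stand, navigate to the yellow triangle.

turn right 166°, forward 4.3 m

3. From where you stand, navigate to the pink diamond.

turn left 151°, forward 7.9 m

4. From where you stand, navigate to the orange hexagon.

turn left 175°, forward 8.9 m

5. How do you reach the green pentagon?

turn right 141°, forward 9.7 m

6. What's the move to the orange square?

turn left 3°, forward 2.8 m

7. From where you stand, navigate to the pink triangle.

turn left 134°, forward 3.1 m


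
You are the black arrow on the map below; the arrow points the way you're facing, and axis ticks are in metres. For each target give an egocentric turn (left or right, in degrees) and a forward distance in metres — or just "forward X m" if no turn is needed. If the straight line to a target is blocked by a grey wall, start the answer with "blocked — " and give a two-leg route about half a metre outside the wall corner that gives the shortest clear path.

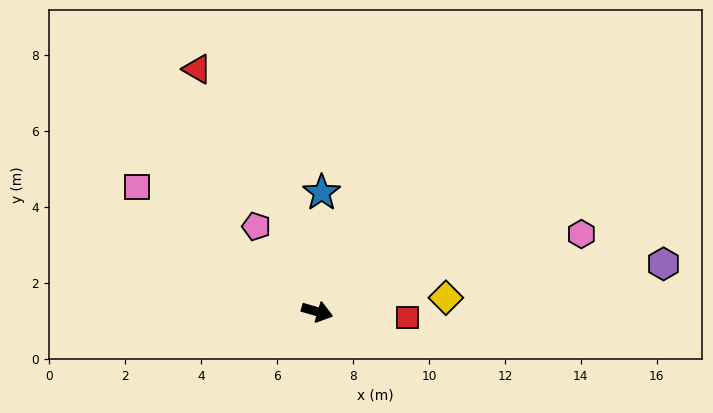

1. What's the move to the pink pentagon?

turn left 142°, forward 2.8 m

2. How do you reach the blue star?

turn left 104°, forward 3.1 m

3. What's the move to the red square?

turn left 12°, forward 2.4 m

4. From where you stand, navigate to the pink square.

turn left 162°, forward 5.8 m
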